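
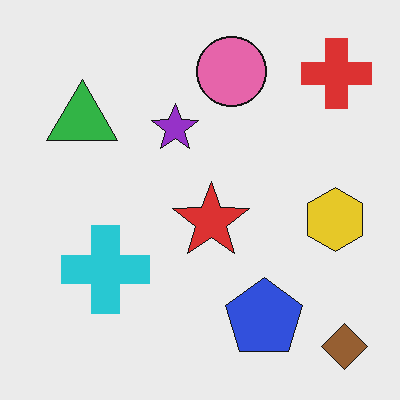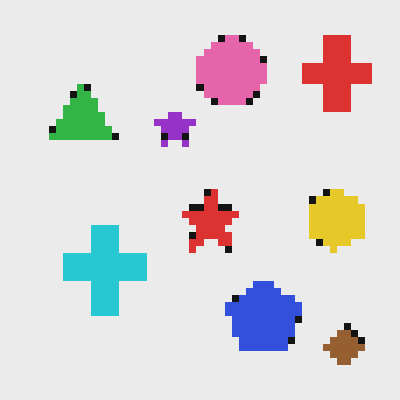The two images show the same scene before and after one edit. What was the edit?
This is the original image pixelated into visible square blocks.

Shapes are reduced to large square blocks; fine edges and outlines are lost — a downscale-then-upscale (mosaic) effect.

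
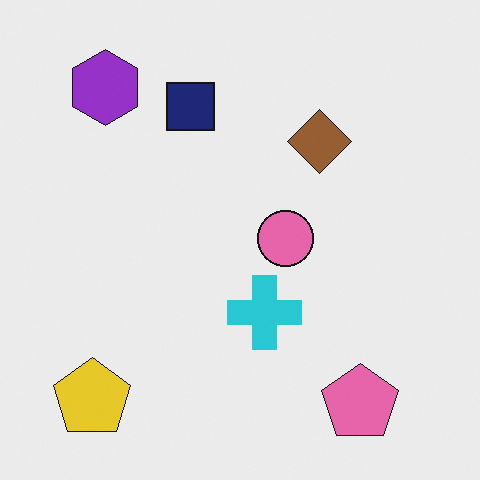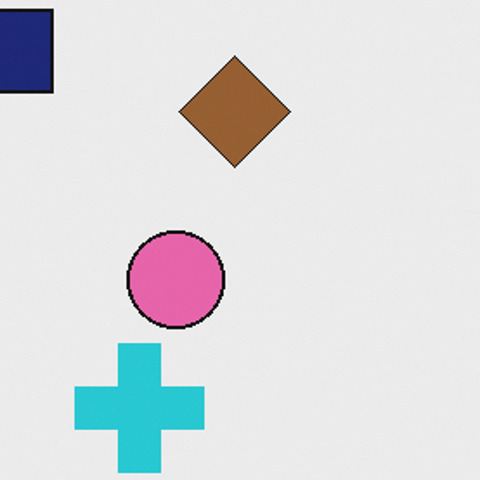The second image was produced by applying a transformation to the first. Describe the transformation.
Cropped tightly and scaled back up.

The visible shapes are larger and the field of view is narrower; shapes near the original edges may be partly or wholly outside the frame — a crop-and-rescale.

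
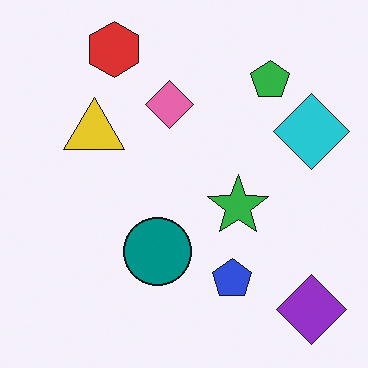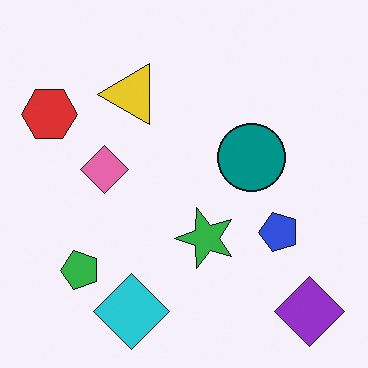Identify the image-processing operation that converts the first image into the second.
The transformation is: transposed (reflected across the top-left ↔ bottom-right diagonal).

Shapes have swapped their row and column positions — what was in the top-right is now in the bottom-left — a diagonal reflection.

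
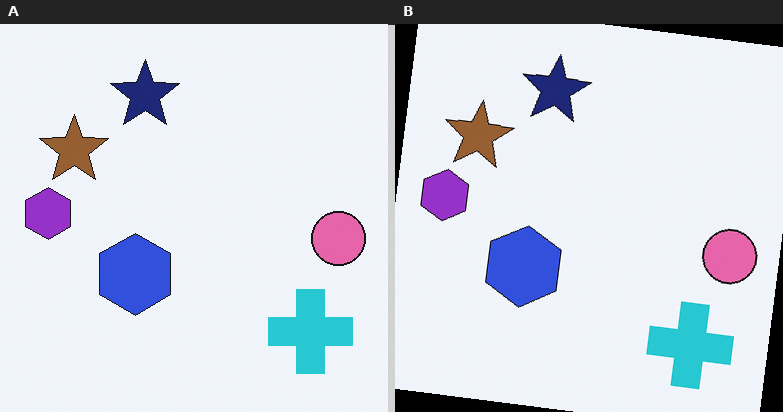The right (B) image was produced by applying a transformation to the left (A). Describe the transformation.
The image was rotated clockwise by a small amount.

Every shape is tilted by the same angle and the image corners show triangular fill wedges — a whole-image rotation by a non-right angle.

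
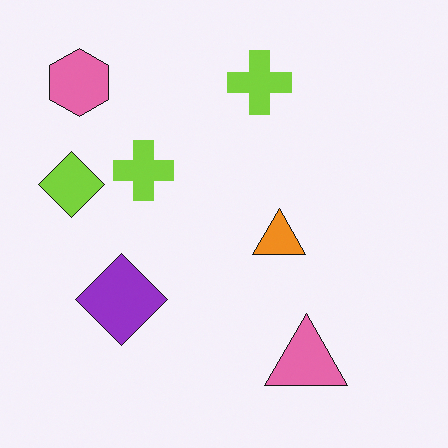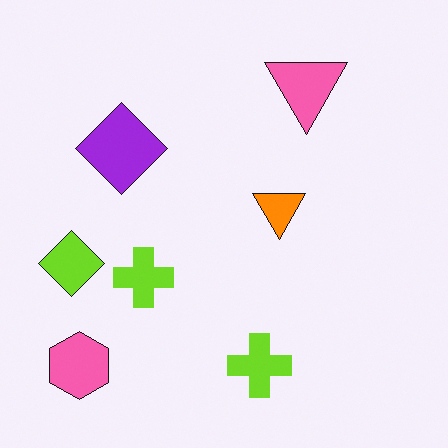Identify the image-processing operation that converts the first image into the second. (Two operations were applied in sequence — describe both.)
The transformation is: flipped vertically (top ↔ bottom), then slightly oversaturated.

The pink hexagon is in the top-left of the first image and the bottom-left of the second — shapes on opposite sides of the horizontal midline have swapped in a mirror flip. All colors are more vivid — a global saturation change.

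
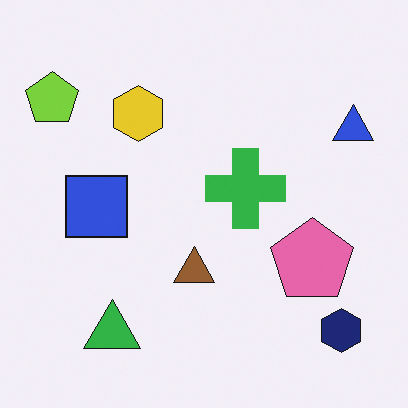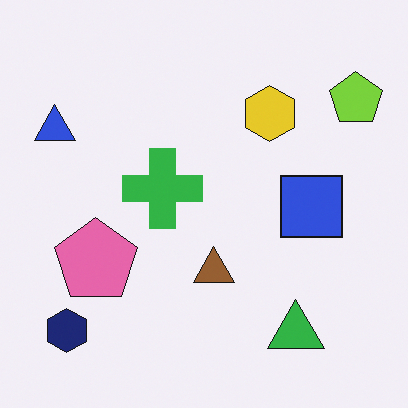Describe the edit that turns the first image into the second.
The second image is the first flipped horizontally (left ↔ right).

The lime pentagon is in the top-left of the first image and the top-right of the second — shapes on opposite sides of the vertical midline have swapped in a mirror flip.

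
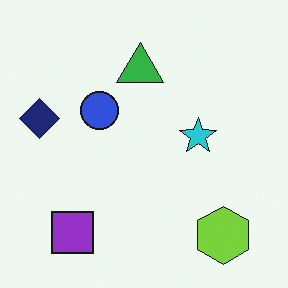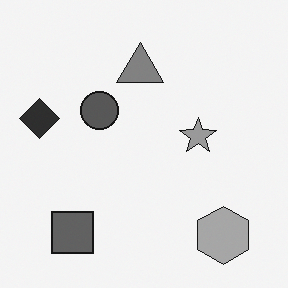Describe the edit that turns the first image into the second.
This is the original image converted to grayscale.

All color is removed — every shape is now a shade of grey.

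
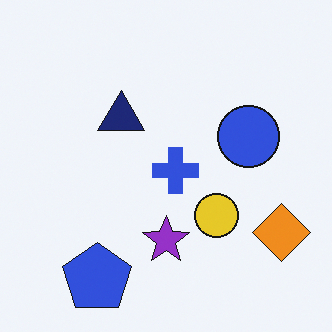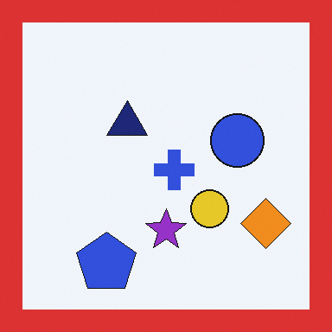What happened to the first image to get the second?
The transformation is: framed with a red border.

A solid red frame runs around the edge of the second image, with the content slightly shrunk inside it.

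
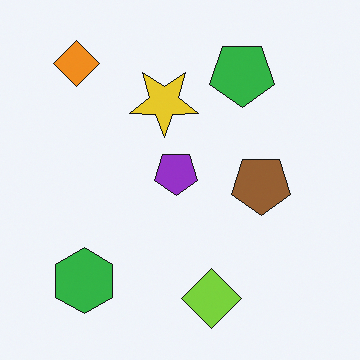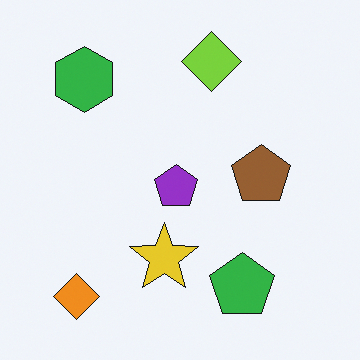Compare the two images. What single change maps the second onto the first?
This is the original image flipped vertically (top ↔ bottom).

The lime diamond is in the top of the second image and the bottom of the first — shapes on opposite sides of the horizontal midline have swapped in a mirror flip.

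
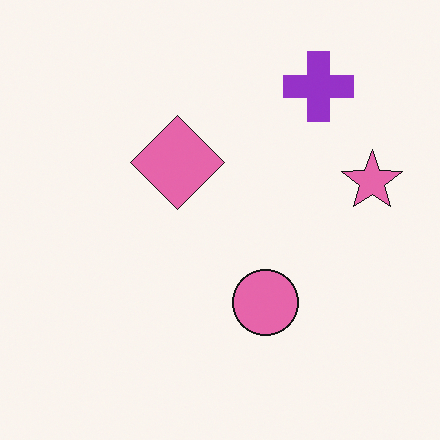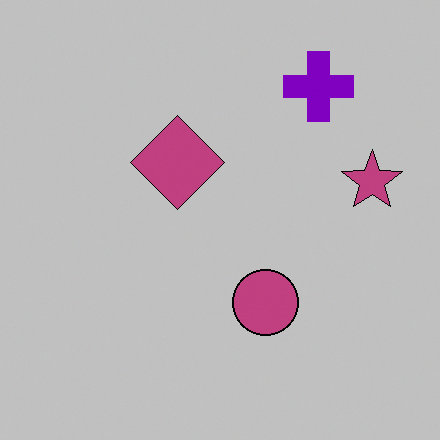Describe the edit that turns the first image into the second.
This is the original image heavily posterized to just a handful of flat colors.

Each flat color has snapped to a coarser quantized level — most visibly, the near-white background has dropped to a flat grey.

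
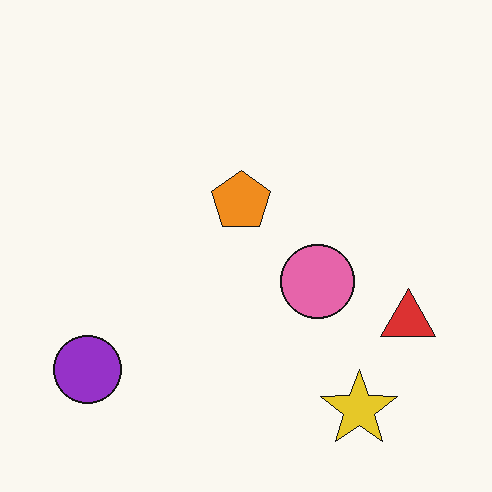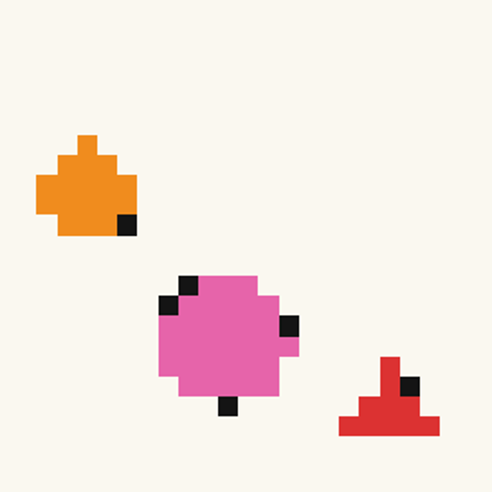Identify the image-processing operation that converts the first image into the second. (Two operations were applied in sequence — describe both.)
Coarsely pixelated, then cropped tightly and scaled back up.

Shapes are reduced to large square blocks; fine edges and outlines are lost — a downscale-then-upscale (mosaic) effect. The visible shapes are larger and the field of view is narrower; shapes near the original edges may be partly or wholly outside the frame — a crop-and-rescale.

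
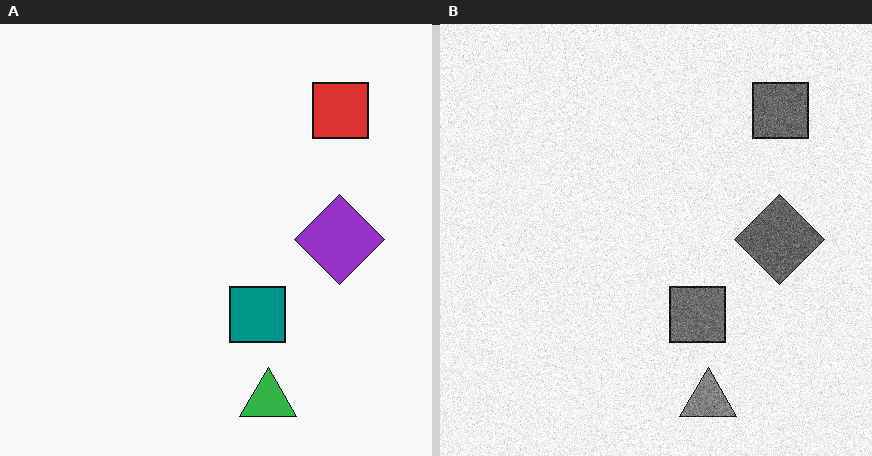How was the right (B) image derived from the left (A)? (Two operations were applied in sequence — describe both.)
Degraded with visible gaussian noise, then converted to grayscale.

Random speckle covers the whole image, including the flat background. All color is removed — every shape is now a shade of grey.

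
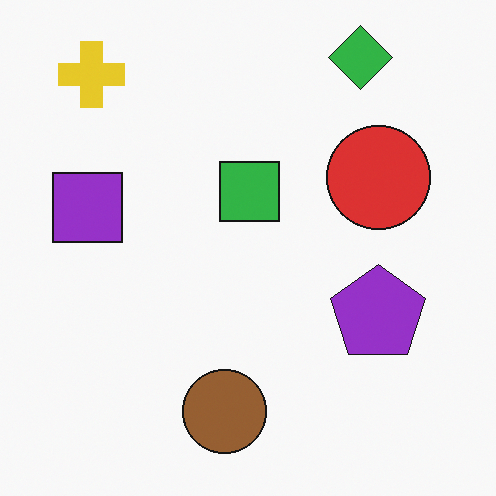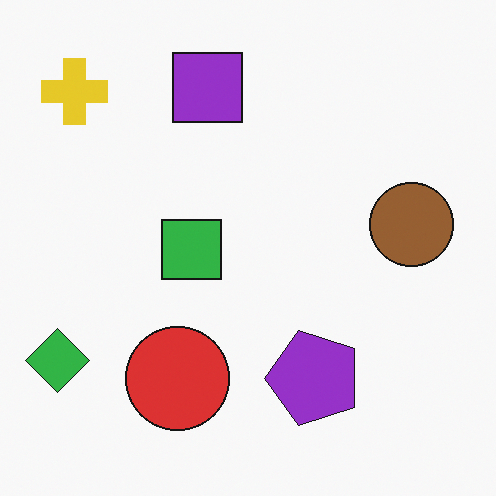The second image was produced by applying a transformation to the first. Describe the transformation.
It was transposed (reflected across the top-left ↔ bottom-right diagonal).

Shapes have swapped their row and column positions — what was in the top-right is now in the bottom-left — a diagonal reflection.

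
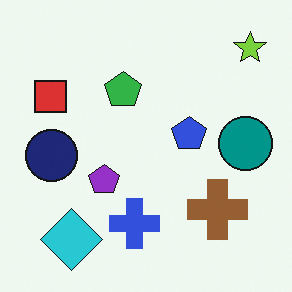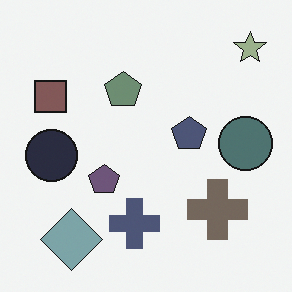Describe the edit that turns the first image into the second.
Made much more muted (saturation change).

All colors are more muted and greyish — a global saturation change.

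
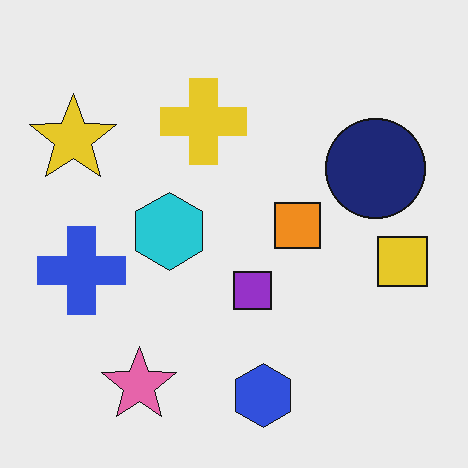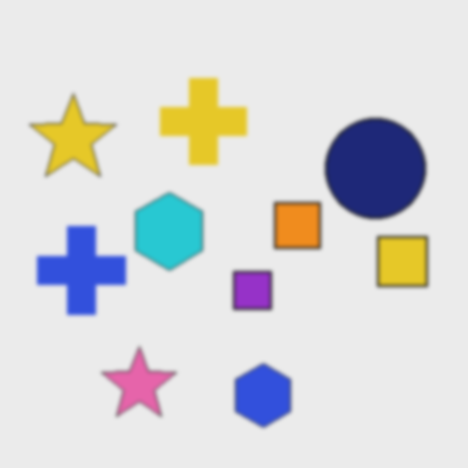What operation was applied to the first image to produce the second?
It was given a subtle gaussian blur.

Shape edges and outlines are uniformly softened across the whole image.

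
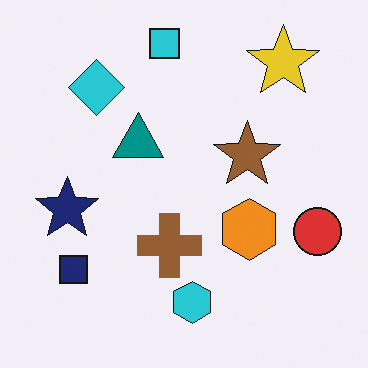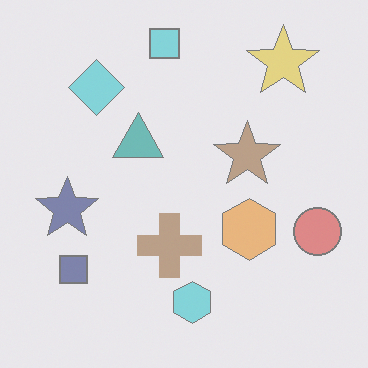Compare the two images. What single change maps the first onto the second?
The transformation is: given much lower contrast.

Tones are pushed toward mid-grey across the whole image — a global contrast change.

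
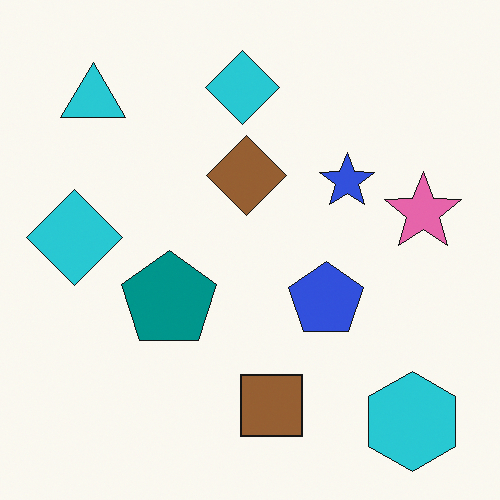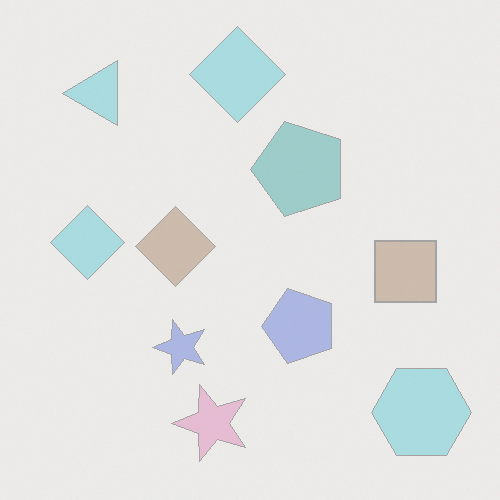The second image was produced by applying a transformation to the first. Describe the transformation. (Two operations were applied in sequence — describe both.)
This is the original image washed out (contrast reduced), then transposed (reflected across the top-left ↔ bottom-right diagonal).

Tones are pushed toward mid-grey across the whole image — a global contrast change. Shapes have swapped their row and column positions — what was in the top-right is now in the bottom-left — a diagonal reflection.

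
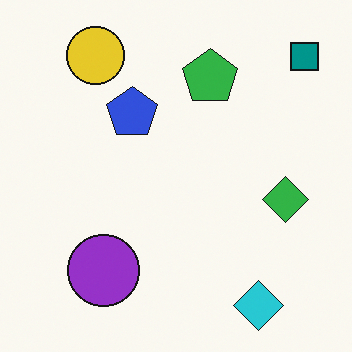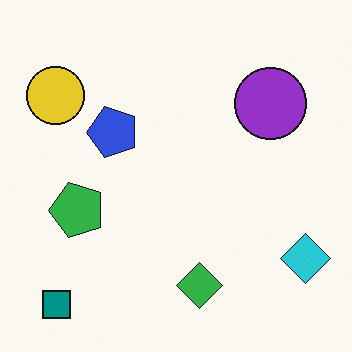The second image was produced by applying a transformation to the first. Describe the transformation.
The transformation is: transposed (reflected across the top-left ↔ bottom-right diagonal).

Shapes have swapped their row and column positions — what was in the top-right is now in the bottom-left — a diagonal reflection.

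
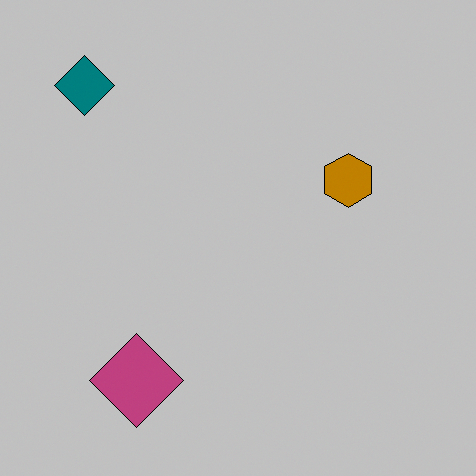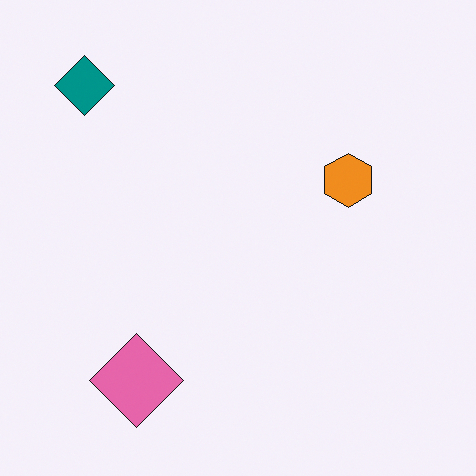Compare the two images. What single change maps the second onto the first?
This is the original image aggressively posterized.

Each flat color has snapped to a coarser quantized level — most visibly, the near-white background has dropped to a flat grey.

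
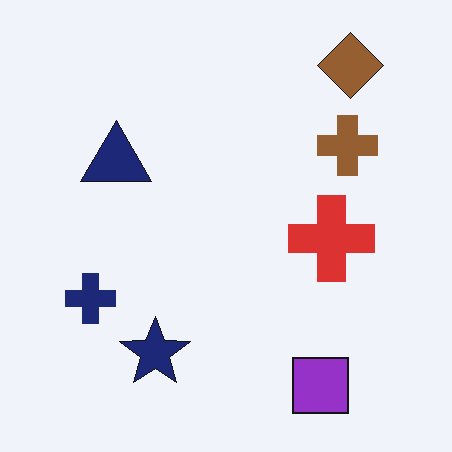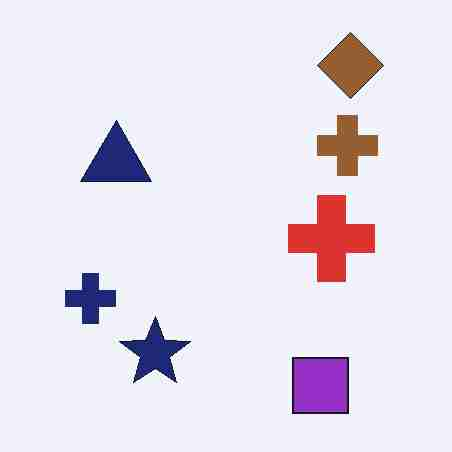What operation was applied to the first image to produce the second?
The second image is the first heavily JPEG-compressed with obvious blocking artifacts.

Blocky 8×8 compression artifacts appear around shape edges and the flat background shows ringing — characteristic JPEG degradation.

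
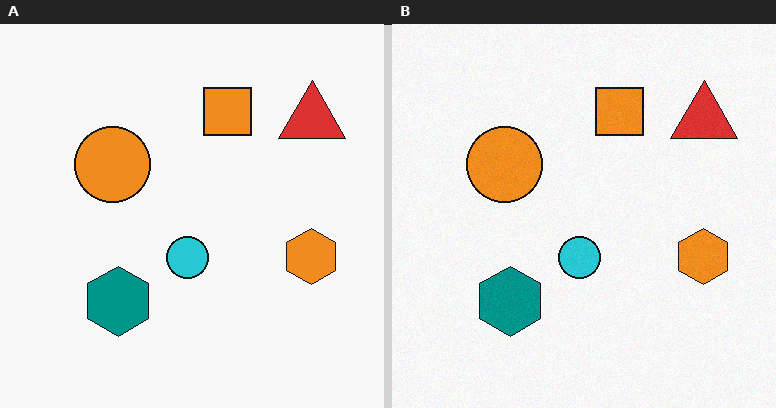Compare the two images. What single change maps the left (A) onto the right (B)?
It was degraded with a light layer of grain.

Random speckle covers the whole image, including the flat background.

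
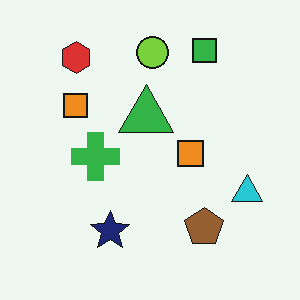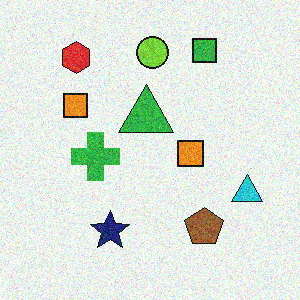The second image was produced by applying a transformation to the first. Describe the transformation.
The image was degraded with moderate additive noise.

Random speckle covers the whole image, including the flat background.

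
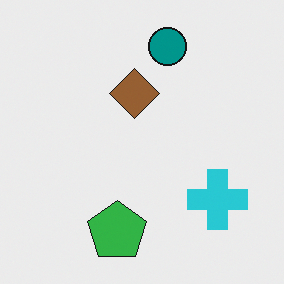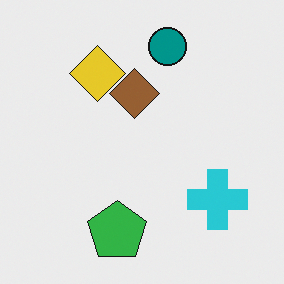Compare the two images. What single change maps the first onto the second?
Overlaid with an additional yellow diamond.

A yellow diamond appears in the second image that is absent from the first.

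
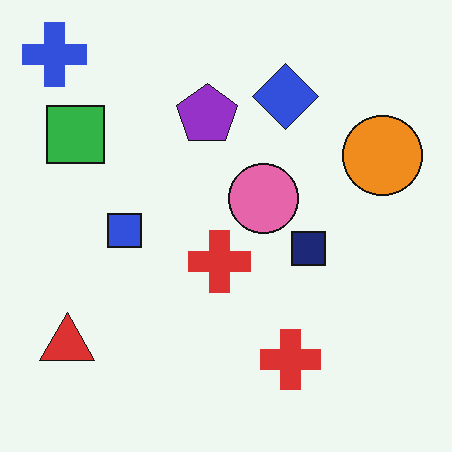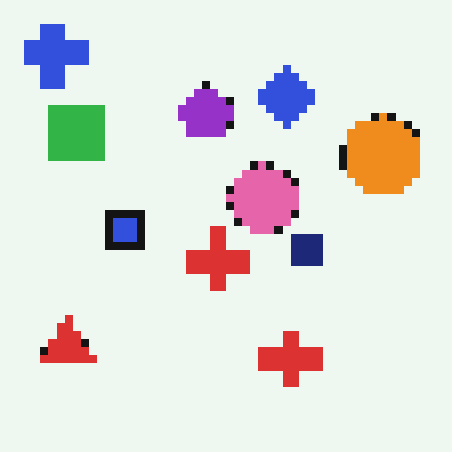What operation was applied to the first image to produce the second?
The transformation is: pixelated into visible square blocks.

Shapes are reduced to large square blocks; fine edges and outlines are lost — a downscale-then-upscale (mosaic) effect.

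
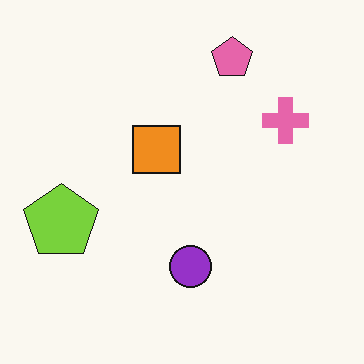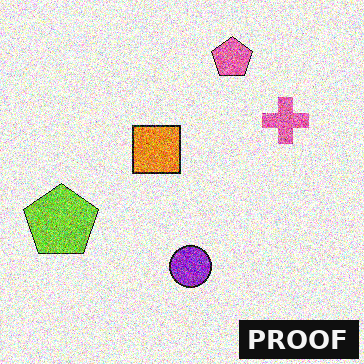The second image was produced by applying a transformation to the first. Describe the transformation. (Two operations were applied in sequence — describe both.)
This is the original image degraded with a thick layer of grain, then watermarked with the text "PROOF" in the lower-right corner.

Random speckle covers the whole image, including the flat background. A dark label reading "PROOF" appears in the lower-right corner.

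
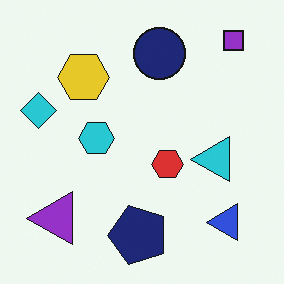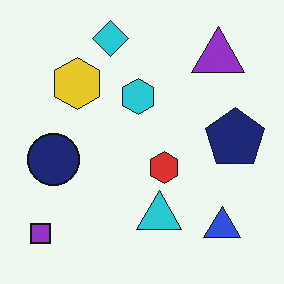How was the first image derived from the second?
This is the original image transposed (reflected across the top-left ↔ bottom-right diagonal).

Shapes have swapped their row and column positions — what was in the top-right is now in the bottom-left — a diagonal reflection.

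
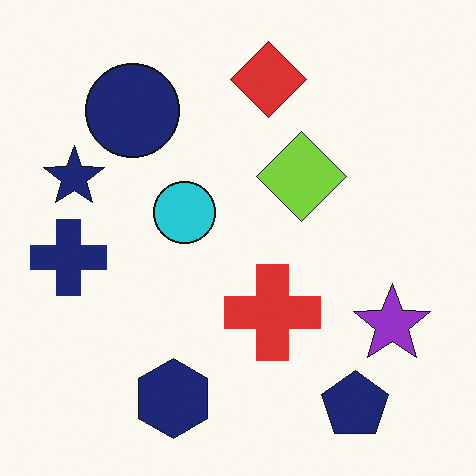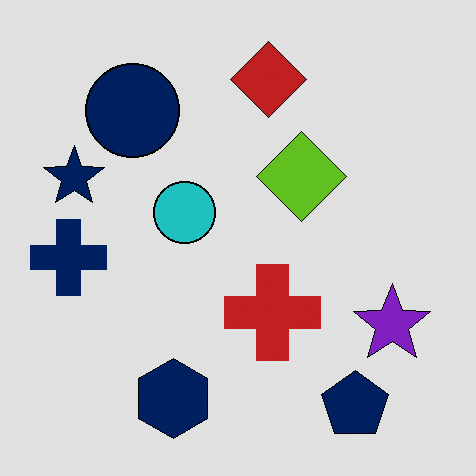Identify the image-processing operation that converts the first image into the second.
Moderately posterized.

Each flat color has snapped to a coarser quantized level — most visibly, the near-white background has dropped to a flat grey.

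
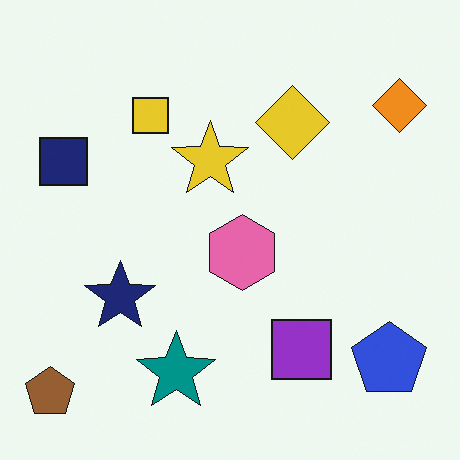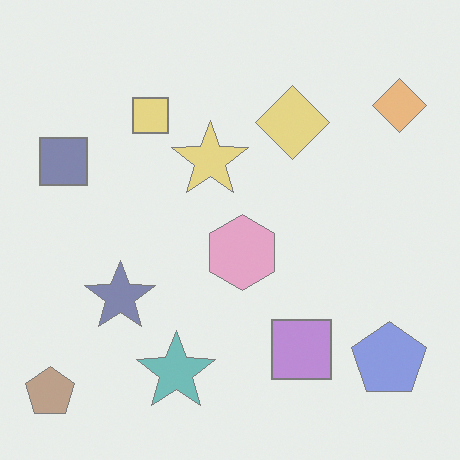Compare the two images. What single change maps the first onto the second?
It was given much lower contrast.

Tones are pushed toward mid-grey across the whole image — a global contrast change.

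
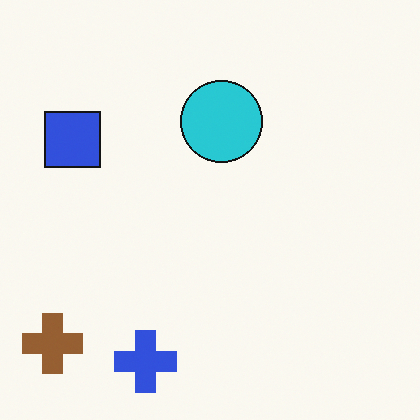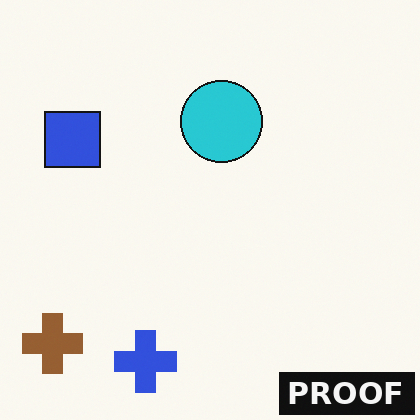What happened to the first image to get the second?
Watermarked with the text "PROOF" in the lower-right corner.

A dark label reading "PROOF" appears in the lower-right corner.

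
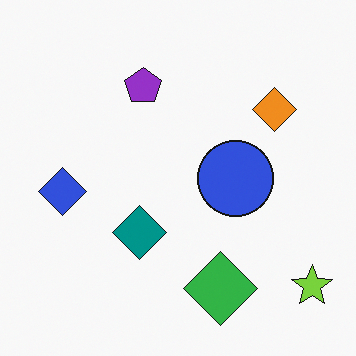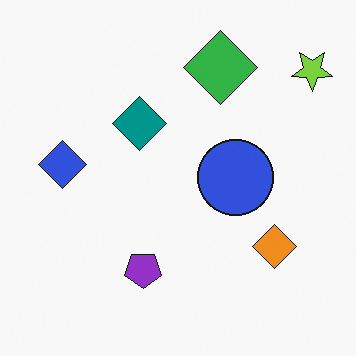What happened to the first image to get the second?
The transformation is: flipped vertically (top ↔ bottom).

The green diamond is in the bottom of the first image and the top of the second — shapes on opposite sides of the horizontal midline have swapped in a mirror flip.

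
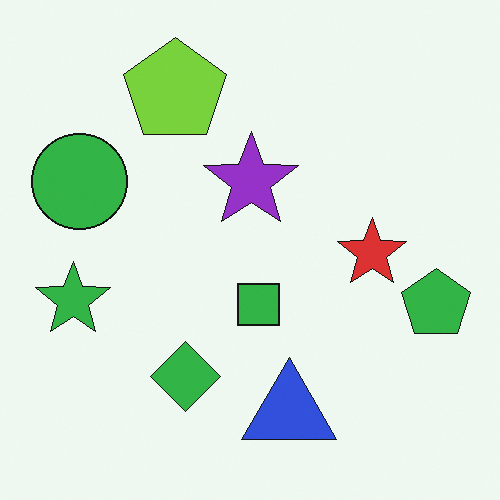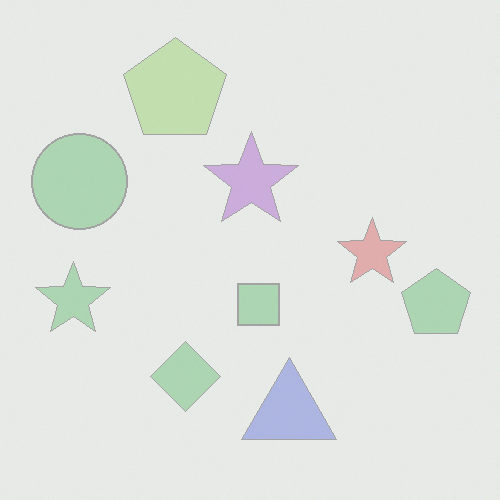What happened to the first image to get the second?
The image was washed out (contrast reduced).

Tones are pushed toward mid-grey across the whole image — a global contrast change.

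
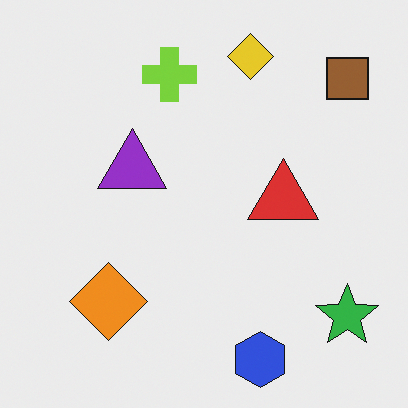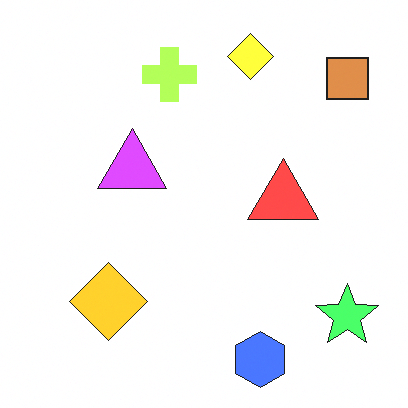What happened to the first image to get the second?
It was substantially brightened.

Every pixel — background and shapes alike — is uniformly brightened.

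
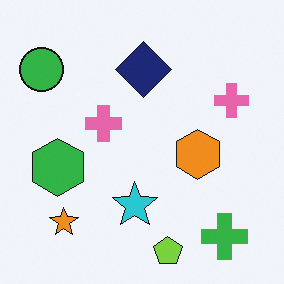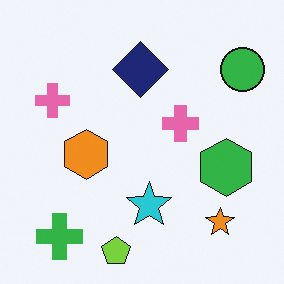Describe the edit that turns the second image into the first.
The image was flipped horizontally (left ↔ right).

The green circle is in the top-right of the second image and the top-left of the first — shapes on opposite sides of the vertical midline have swapped in a mirror flip.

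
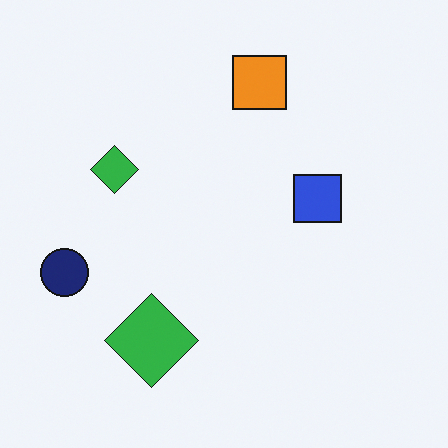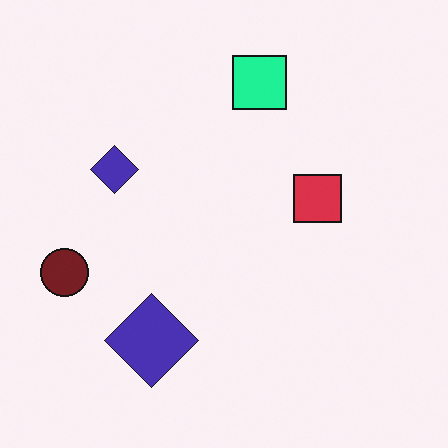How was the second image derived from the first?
Hue-shifted noticeably.

Every shape's color has rotated by the same amount around the hue wheel — a uniform hue shift.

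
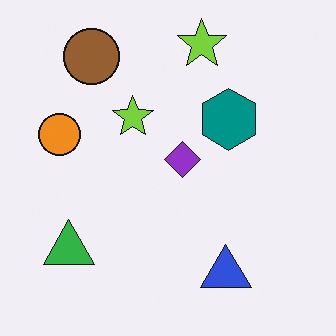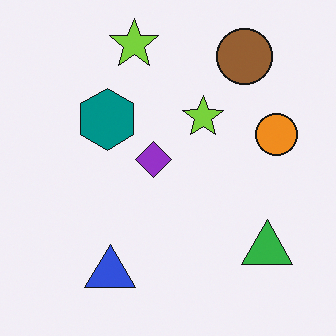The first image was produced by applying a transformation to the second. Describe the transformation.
The image was flipped horizontally (left ↔ right).

The orange circle is in the right of the second image and the left of the first — shapes on opposite sides of the vertical midline have swapped in a mirror flip.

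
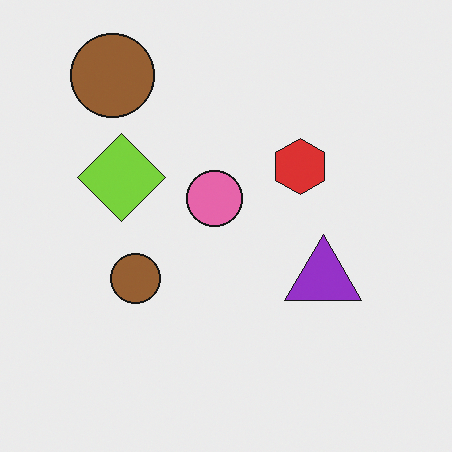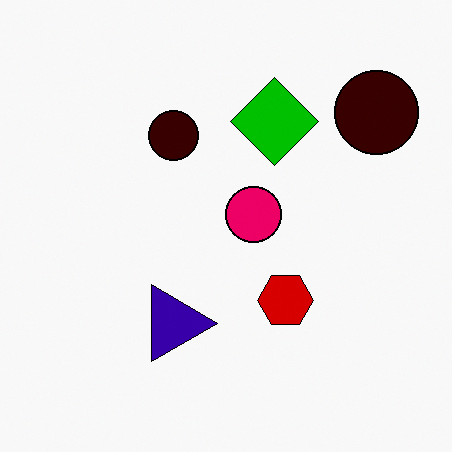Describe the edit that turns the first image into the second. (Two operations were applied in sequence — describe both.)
The transformation is: rotated 90° clockwise, then given much higher contrast.

The lime diamond sits in the left of the first image and the top of the second — consistent with a whole-image 90° clockwise rotation. Tones are pushed away from mid-grey across the whole image — a global contrast change.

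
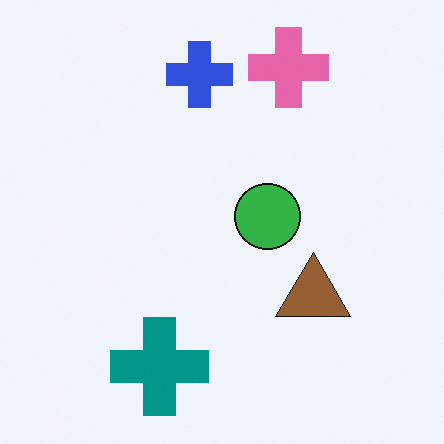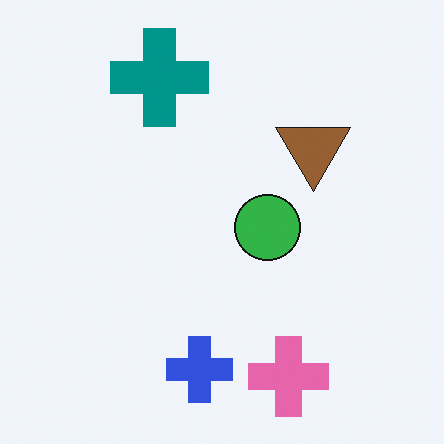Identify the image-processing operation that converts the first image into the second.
It was flipped vertically (top ↔ bottom).

The pink cross is in the top of the first image and the bottom of the second — shapes on opposite sides of the horizontal midline have swapped in a mirror flip.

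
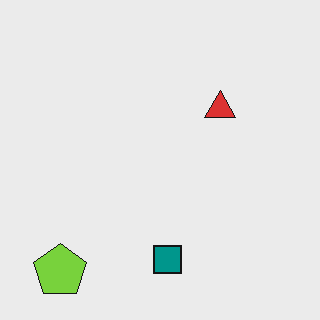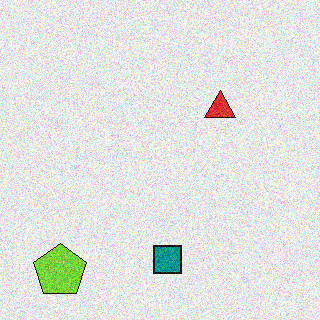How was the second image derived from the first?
It was degraded with visible gaussian noise.

Random speckle covers the whole image, including the flat background.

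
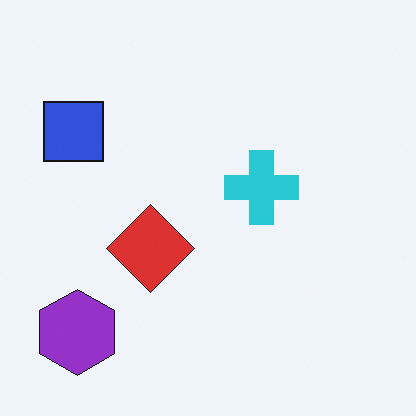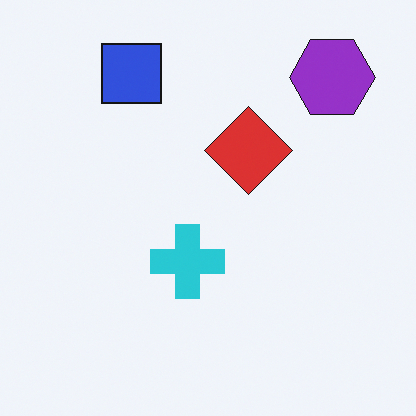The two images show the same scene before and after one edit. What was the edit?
The second image is the first transposed (reflected across the top-left ↔ bottom-right diagonal).

Shapes have swapped their row and column positions — what was in the top-right is now in the bottom-left — a diagonal reflection.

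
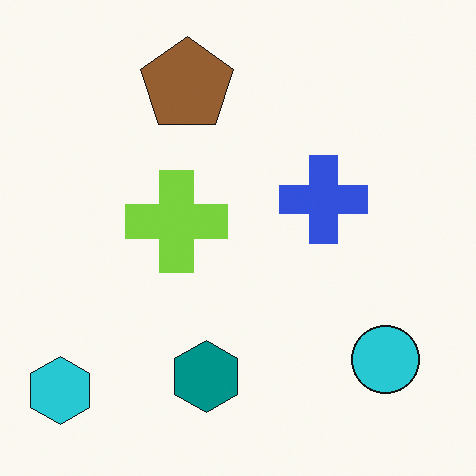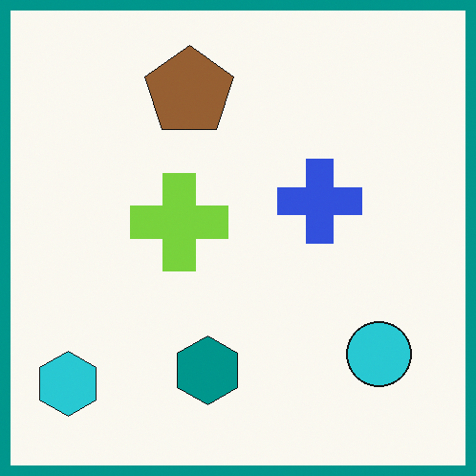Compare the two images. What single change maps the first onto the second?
It was framed with a teal border.

A solid teal frame runs around the edge of the second image, with the content slightly shrunk inside it.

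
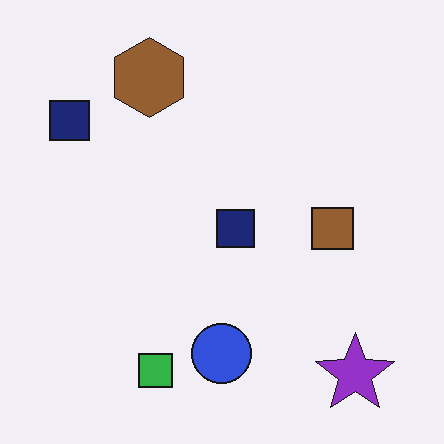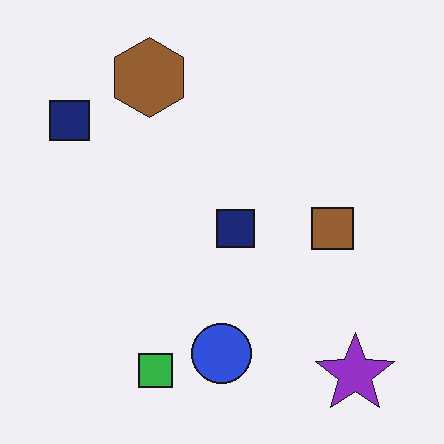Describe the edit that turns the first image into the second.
The second image is the first given moderate JPEG compression.

Blocky 8×8 compression artifacts appear around shape edges and the flat background shows ringing — characteristic JPEG degradation.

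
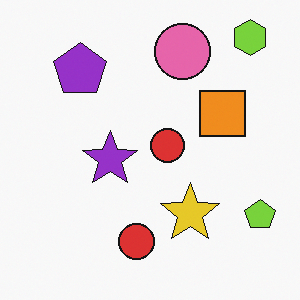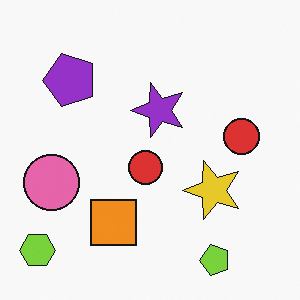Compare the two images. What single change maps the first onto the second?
The image was transposed (reflected across the top-left ↔ bottom-right diagonal).

Shapes have swapped their row and column positions — what was in the top-right is now in the bottom-left — a diagonal reflection.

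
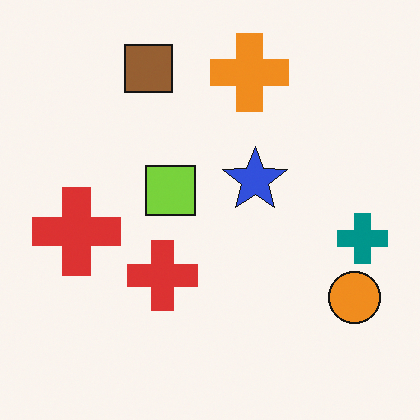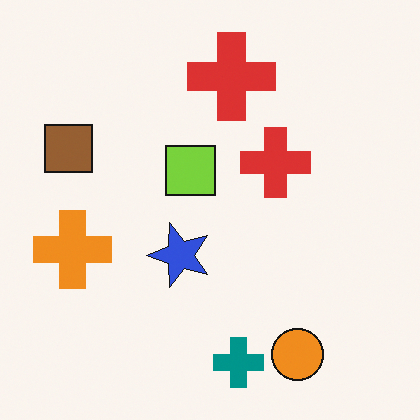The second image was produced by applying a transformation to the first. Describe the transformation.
The transformation is: transposed (reflected across the top-left ↔ bottom-right diagonal).

Shapes have swapped their row and column positions — what was in the top-right is now in the bottom-left — a diagonal reflection.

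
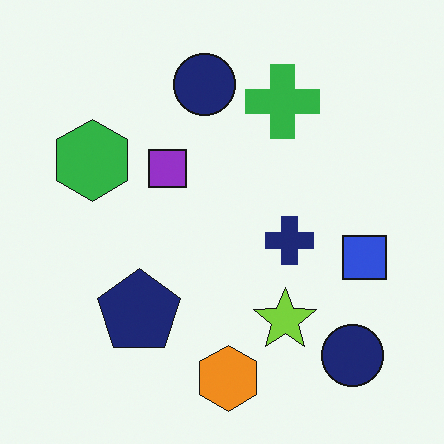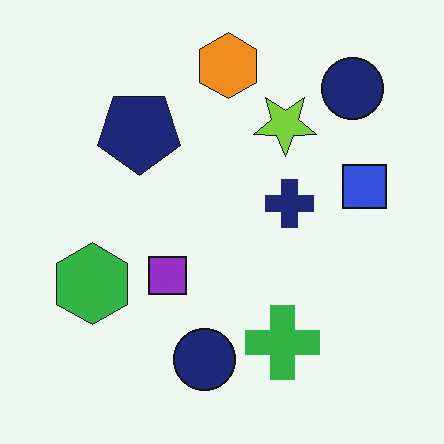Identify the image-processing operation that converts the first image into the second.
The second image is the first flipped vertically (top ↔ bottom).

The orange hexagon is in the bottom of the first image and the top of the second — shapes on opposite sides of the horizontal midline have swapped in a mirror flip.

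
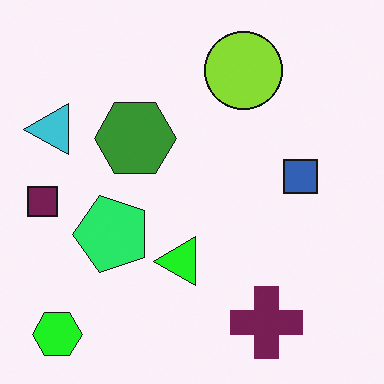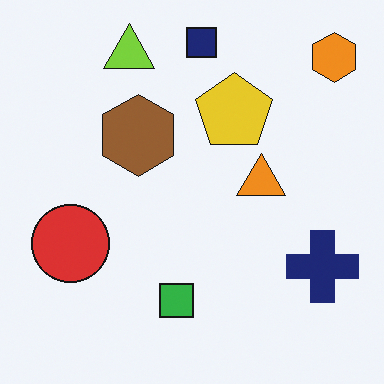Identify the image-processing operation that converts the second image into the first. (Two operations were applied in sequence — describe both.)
The transformation is: hue-shifted by a moderate amount, then transposed (reflected across the top-left ↔ bottom-right diagonal).

Every shape's color has rotated by the same amount around the hue wheel — a uniform hue shift. Shapes have swapped their row and column positions — what was in the top-right is now in the bottom-left — a diagonal reflection.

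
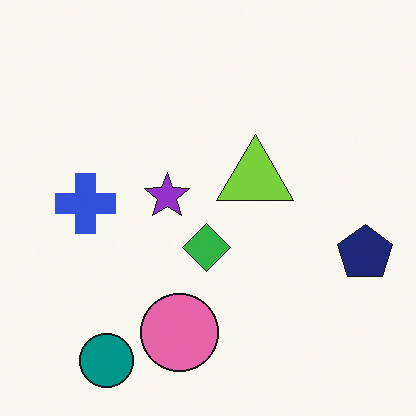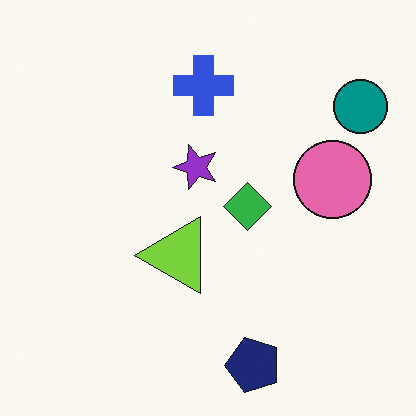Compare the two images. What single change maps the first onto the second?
The transformation is: transposed (reflected across the top-left ↔ bottom-right diagonal).

Shapes have swapped their row and column positions — what was in the top-right is now in the bottom-left — a diagonal reflection.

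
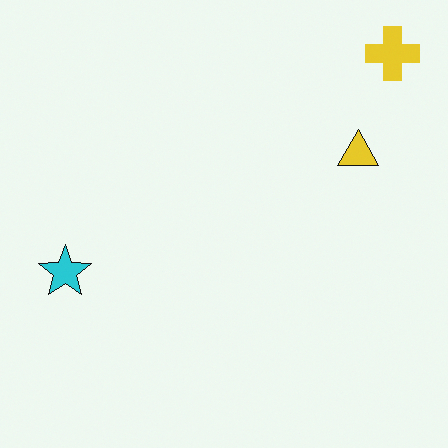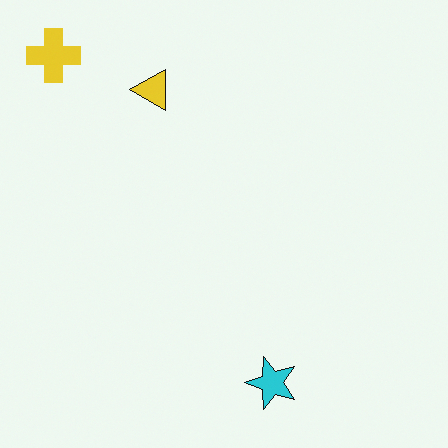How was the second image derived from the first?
It was rotated 90° counter-clockwise.

The yellow cross sits in the top-right of the first image and the top-left of the second — consistent with a whole-image 90° counter-clockwise rotation.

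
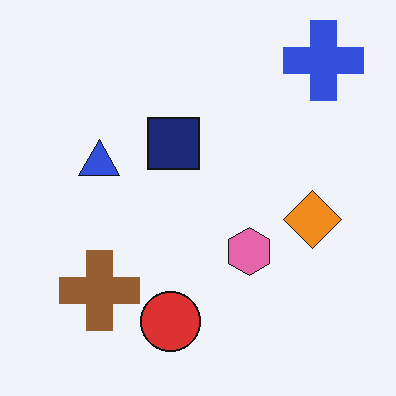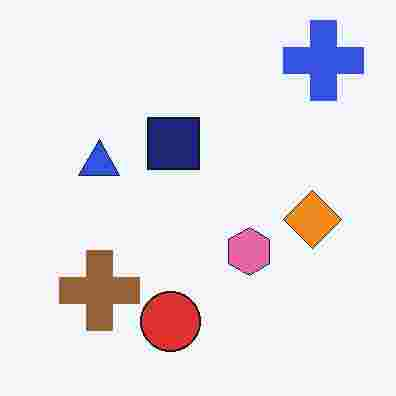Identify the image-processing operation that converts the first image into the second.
The image was heavily JPEG-compressed with obvious blocking artifacts.

Blocky 8×8 compression artifacts appear around shape edges and the flat background shows ringing — characteristic JPEG degradation.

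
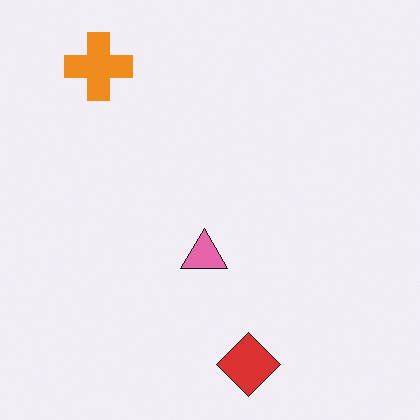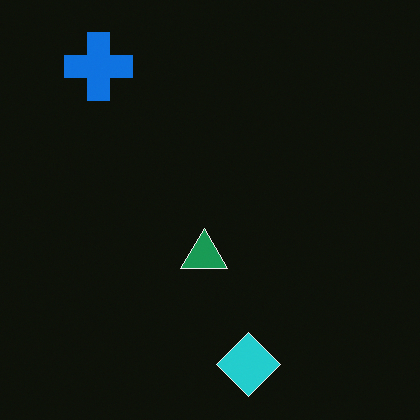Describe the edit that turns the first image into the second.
It was color-inverted (negative).

The light background has become dark and every shape's color is its complement — a photographic negative.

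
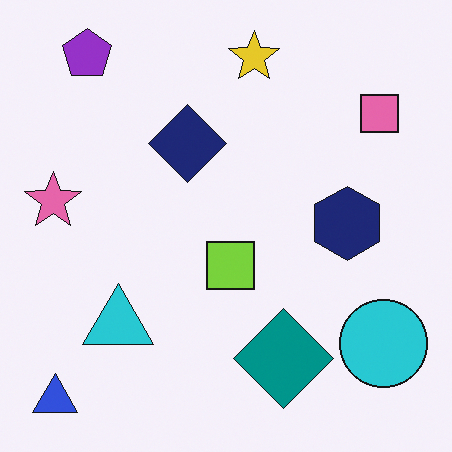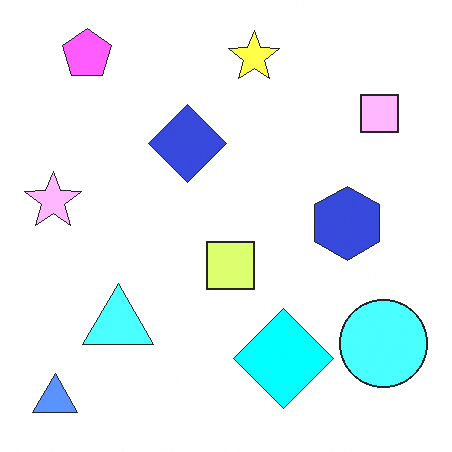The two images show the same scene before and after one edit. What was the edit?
Brightened a lot.

Every pixel — background and shapes alike — is uniformly brightened.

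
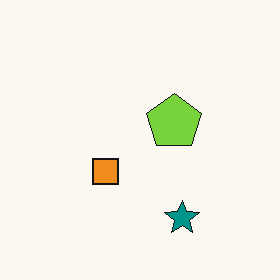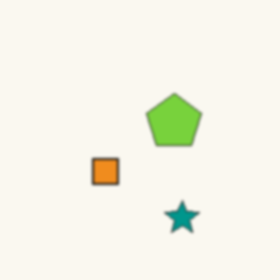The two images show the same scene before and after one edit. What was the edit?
It was given a subtle gaussian blur.

Shape edges and outlines are uniformly softened across the whole image.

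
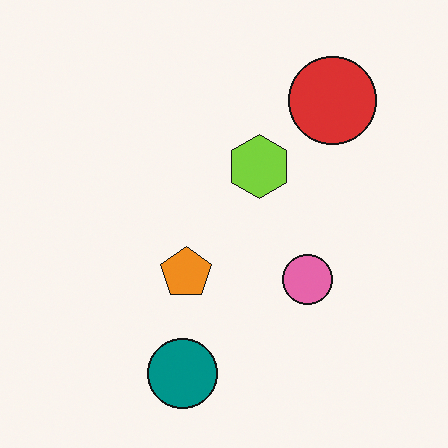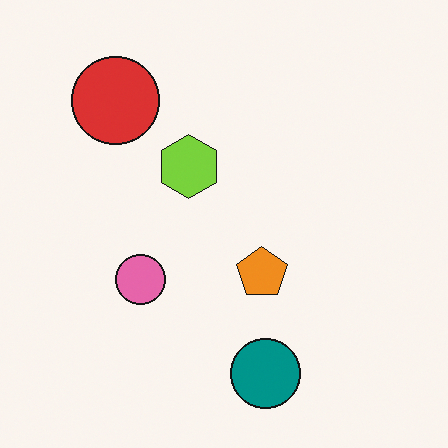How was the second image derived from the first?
It was flipped horizontally (left ↔ right).

The red circle is in the top-right of the first image and the top-left of the second — shapes on opposite sides of the vertical midline have swapped in a mirror flip.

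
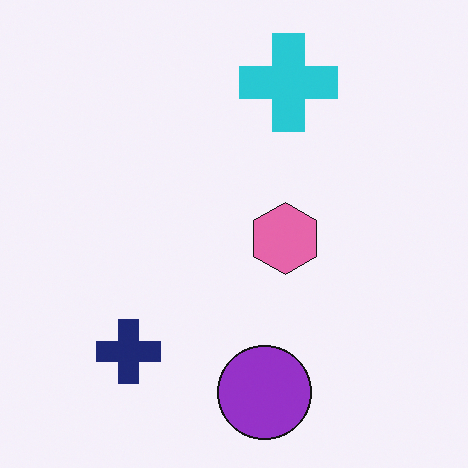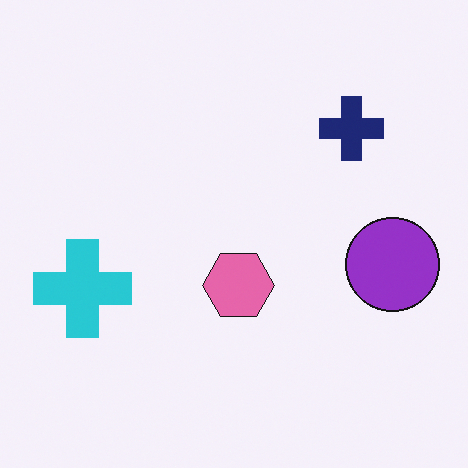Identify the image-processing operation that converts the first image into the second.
This is the original image transposed (reflected across the top-left ↔ bottom-right diagonal).

Shapes have swapped their row and column positions — what was in the top-right is now in the bottom-left — a diagonal reflection.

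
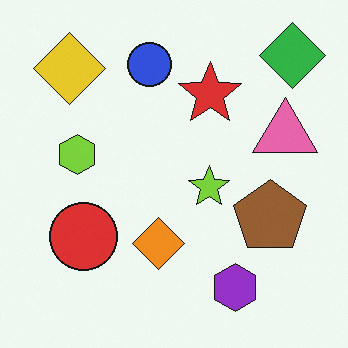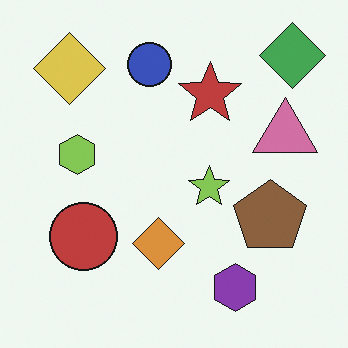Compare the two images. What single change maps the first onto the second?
The transformation is: slightly desaturated.

All colors are more muted and greyish — a global saturation change.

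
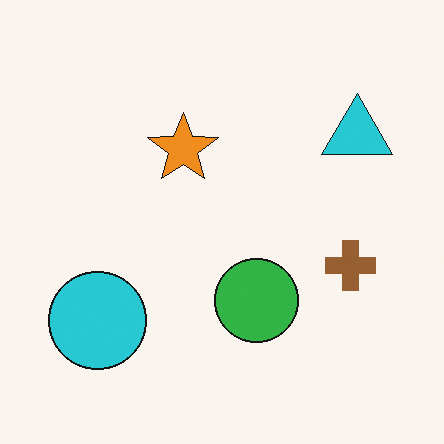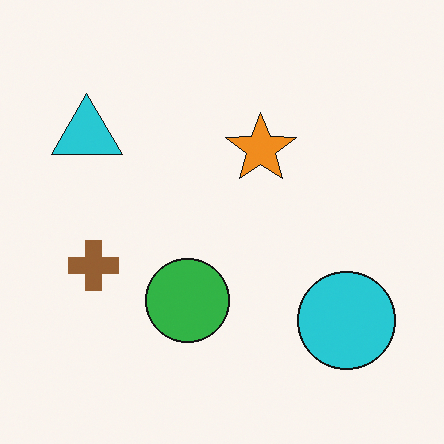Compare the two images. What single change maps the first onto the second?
The image was flipped horizontally (left ↔ right).

The cyan triangle is in the top-right of the first image and the top-left of the second — shapes on opposite sides of the vertical midline have swapped in a mirror flip.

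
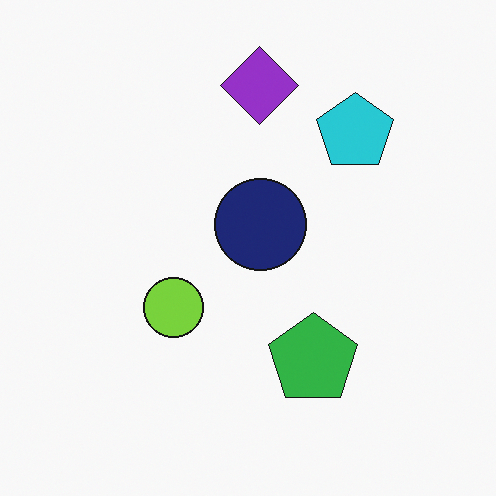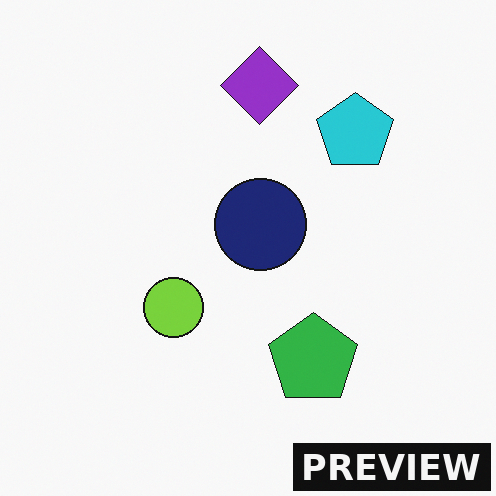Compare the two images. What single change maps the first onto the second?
It was watermarked with the text "PREVIEW" in the lower-right corner.

A dark label reading "PREVIEW" appears in the lower-right corner.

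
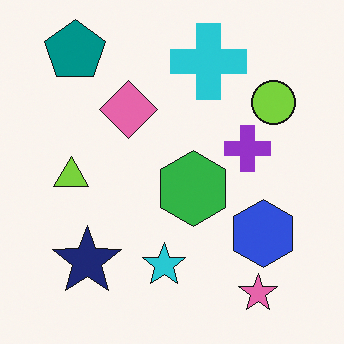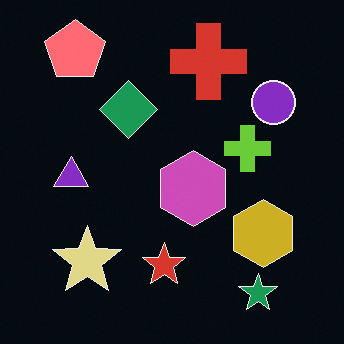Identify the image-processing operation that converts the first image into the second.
The image was color-inverted (negative).

The light background has become dark and every shape's color is its complement — a photographic negative.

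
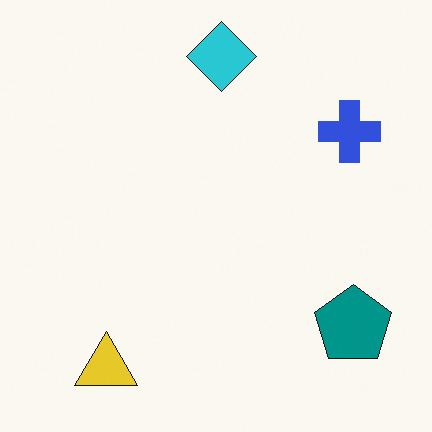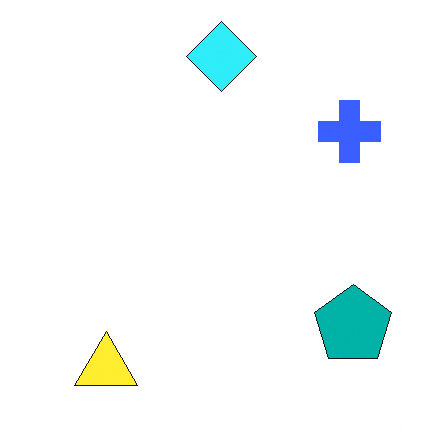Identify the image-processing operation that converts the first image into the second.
The transformation is: brightened a little.

Every pixel — background and shapes alike — is uniformly brightened.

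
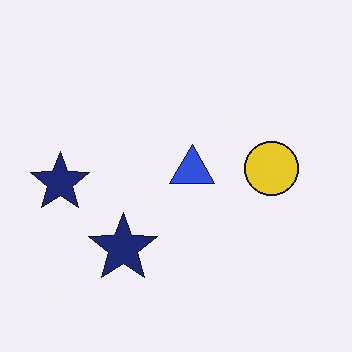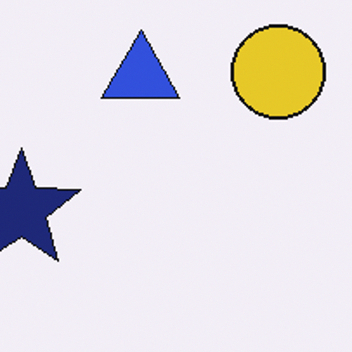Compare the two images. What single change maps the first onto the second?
The transformation is: cropped to a noticeably smaller region and rescaled.

The visible shapes are larger and the field of view is narrower; shapes near the original edges may be partly or wholly outside the frame — a crop-and-rescale.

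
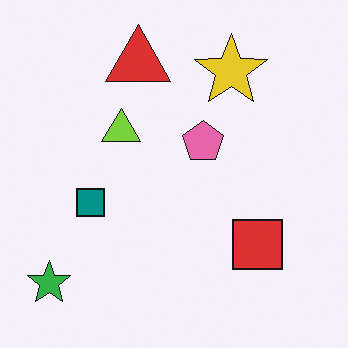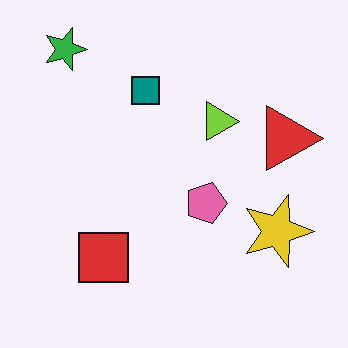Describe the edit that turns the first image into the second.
It was rotated 90° clockwise.

The green star sits in the bottom-left of the first image and the top-left of the second — consistent with a whole-image 90° clockwise rotation.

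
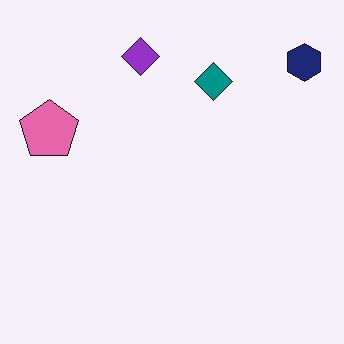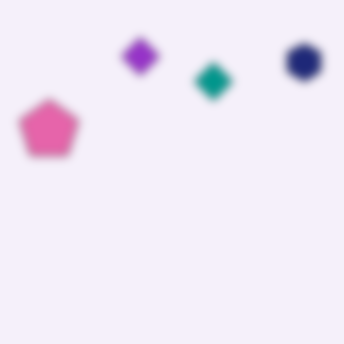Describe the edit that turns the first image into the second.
The second image is the first noticeably gaussian-blurred.

Shape edges and outlines are uniformly softened across the whole image.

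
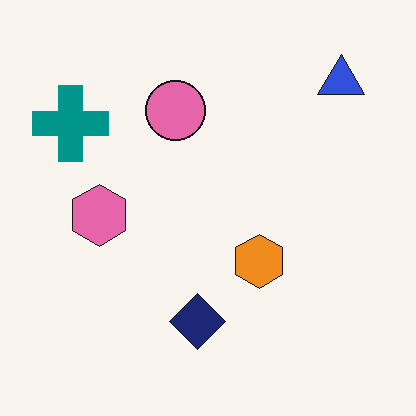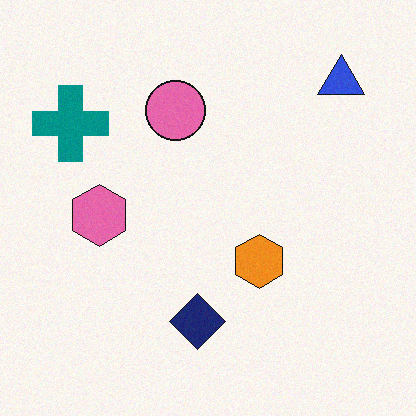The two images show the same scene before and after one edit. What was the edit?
It was degraded with a light layer of grain.

Random speckle covers the whole image, including the flat background.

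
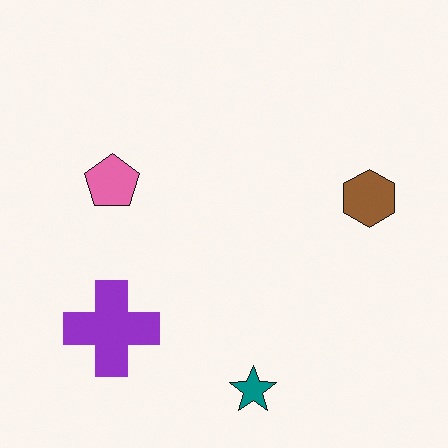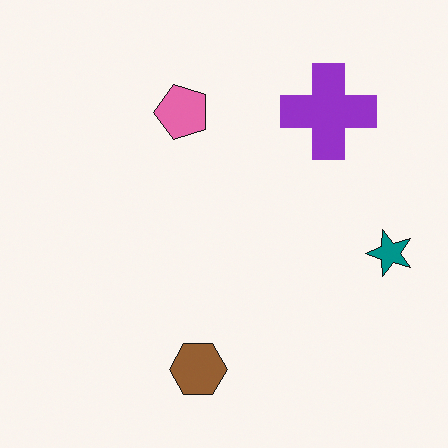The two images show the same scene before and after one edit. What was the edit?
The image was transposed (reflected across the top-left ↔ bottom-right diagonal).

Shapes have swapped their row and column positions — what was in the top-right is now in the bottom-left — a diagonal reflection.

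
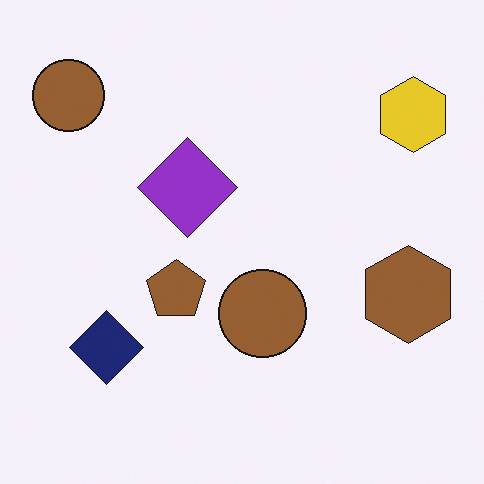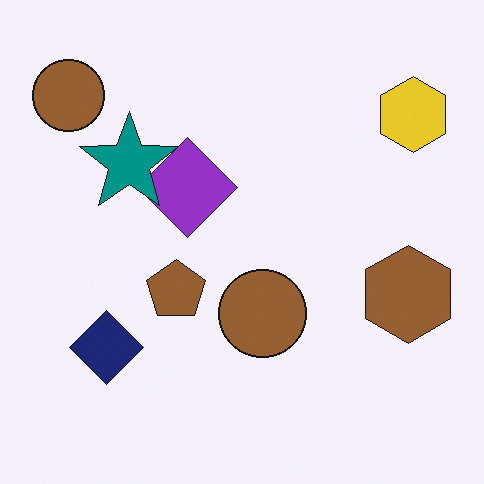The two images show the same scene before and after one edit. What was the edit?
The transformation is: overlaid with an additional teal star.

A teal star appears in the second image that is absent from the first.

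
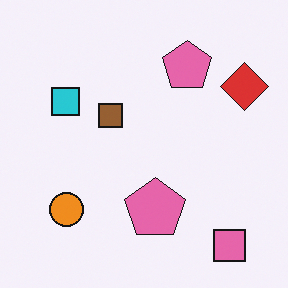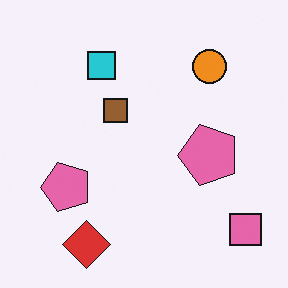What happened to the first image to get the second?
The transformation is: transposed (reflected across the top-left ↔ bottom-right diagonal).

Shapes have swapped their row and column positions — what was in the top-right is now in the bottom-left — a diagonal reflection.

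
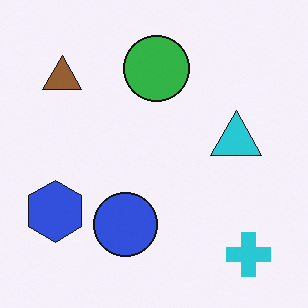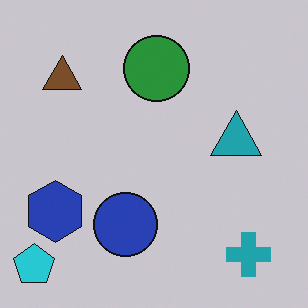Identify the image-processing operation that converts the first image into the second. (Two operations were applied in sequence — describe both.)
The second image is the first darkened a little, then overlaid with an additional cyan pentagon.

Every pixel — background and shapes alike — is uniformly darkened. A cyan pentagon appears in the second image that is absent from the first.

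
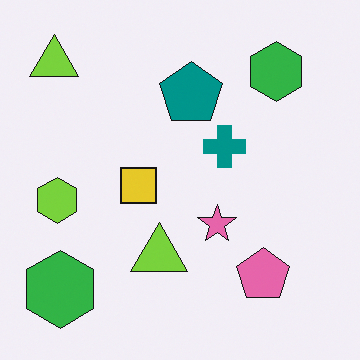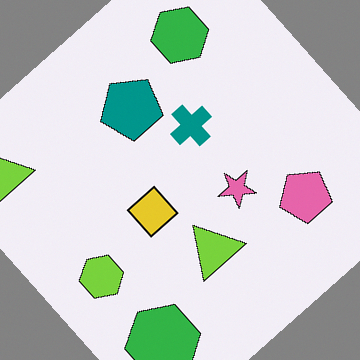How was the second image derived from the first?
The image was rotated counter-clockwise by a large amount — several tens of degrees.

Every shape is tilted by the same angle and the image corners show triangular fill wedges — a whole-image rotation by a non-right angle.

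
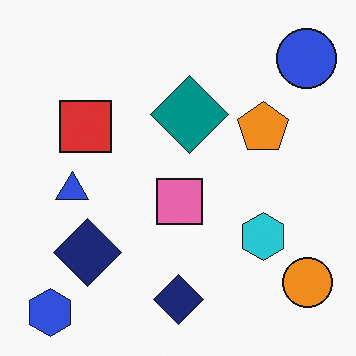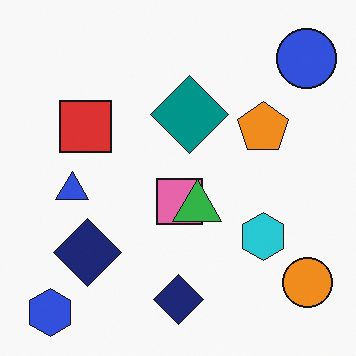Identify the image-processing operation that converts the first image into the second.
It was overlaid with an additional green triangle.

A green triangle appears in the second image that is absent from the first.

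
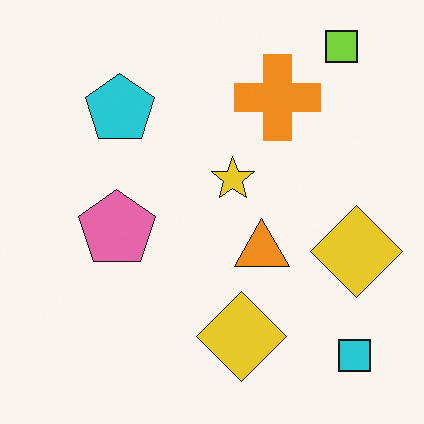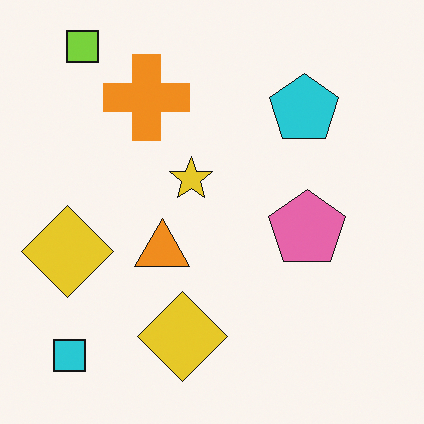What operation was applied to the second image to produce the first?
This is the original image flipped horizontally (left ↔ right).

The cyan square is in the bottom-left of the second image and the bottom-right of the first — shapes on opposite sides of the vertical midline have swapped in a mirror flip.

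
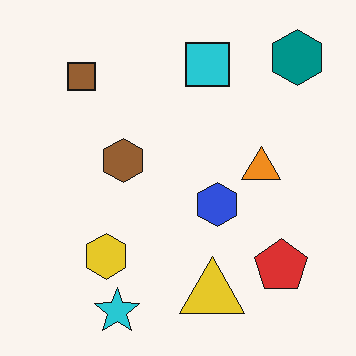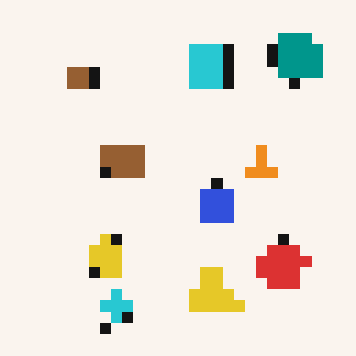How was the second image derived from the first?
It was coarsely pixelated.

Shapes are reduced to large square blocks; fine edges and outlines are lost — a downscale-then-upscale (mosaic) effect.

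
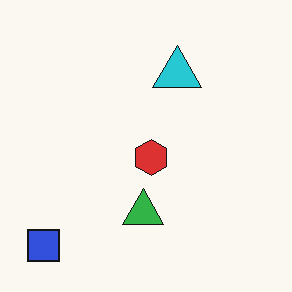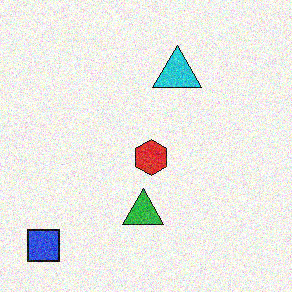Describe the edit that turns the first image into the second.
This is the original image degraded with moderate additive noise.

Random speckle covers the whole image, including the flat background.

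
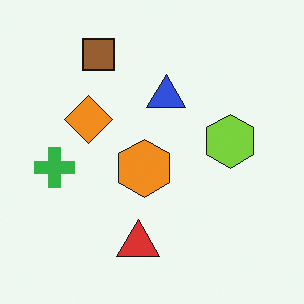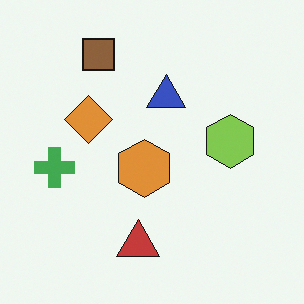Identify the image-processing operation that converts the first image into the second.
It was slightly desaturated.

All colors are more muted and greyish — a global saturation change.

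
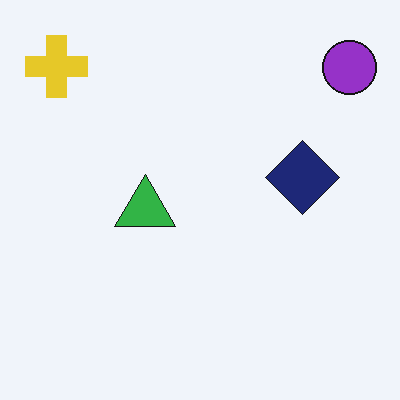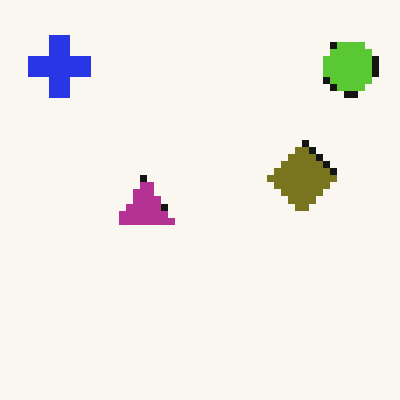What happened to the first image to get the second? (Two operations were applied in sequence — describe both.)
The image was hue-shifted through roughly half the color wheel, then pixelated into visible square blocks.

Every shape's color has rotated by the same amount around the hue wheel — a uniform hue shift. Shapes are reduced to large square blocks; fine edges and outlines are lost — a downscale-then-upscale (mosaic) effect.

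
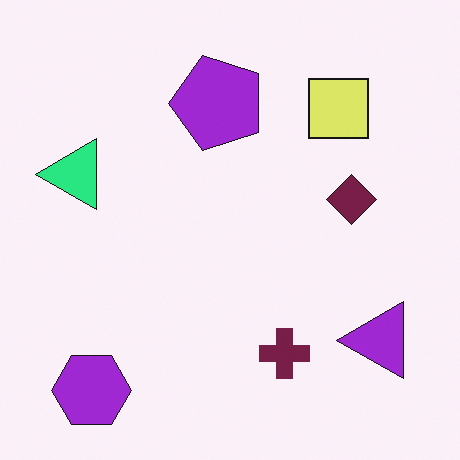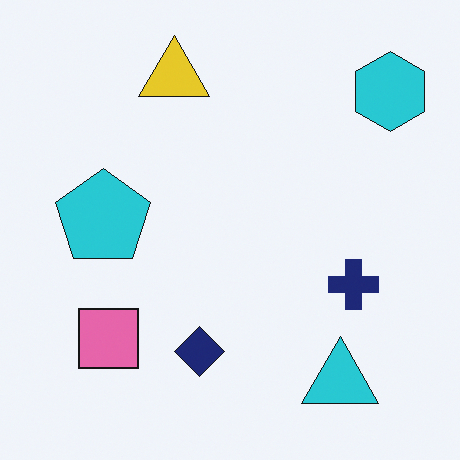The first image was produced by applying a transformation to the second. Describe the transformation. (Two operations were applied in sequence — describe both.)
The image was transposed (reflected across the top-left ↔ bottom-right diagonal), then hue-shifted noticeably.

Shapes have swapped their row and column positions — what was in the top-right is now in the bottom-left — a diagonal reflection. Every shape's color has rotated by the same amount around the hue wheel — a uniform hue shift.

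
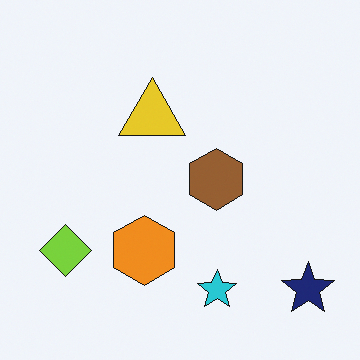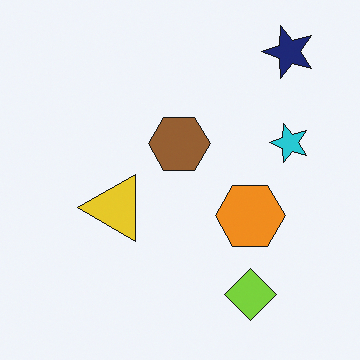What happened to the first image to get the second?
The transformation is: rotated 90° counter-clockwise.

The navy star sits in the bottom-right of the first image and the top-right of the second — consistent with a whole-image 90° counter-clockwise rotation.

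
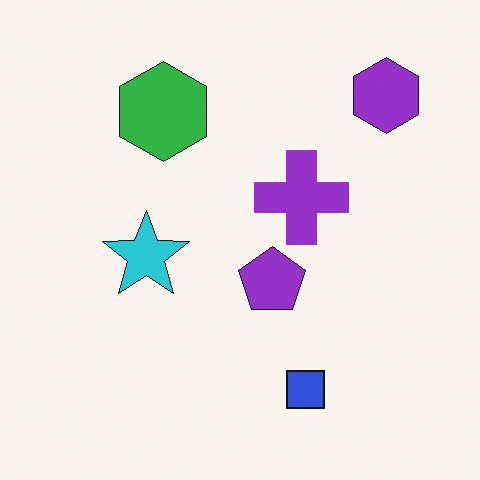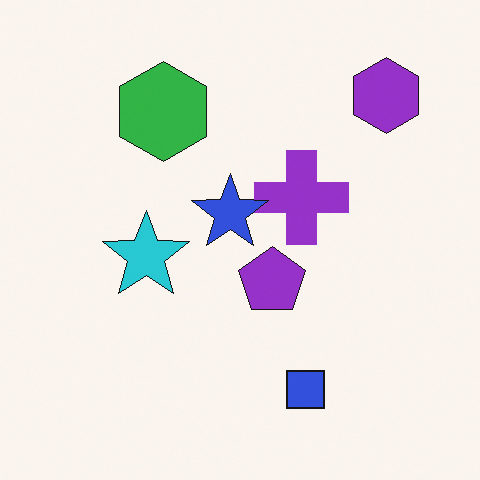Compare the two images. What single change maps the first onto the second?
Overlaid with an additional blue star.

A blue star appears in the second image that is absent from the first.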